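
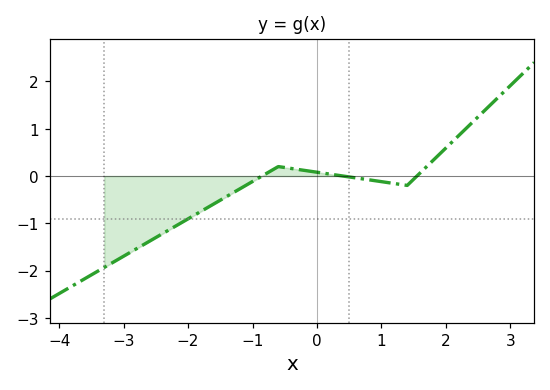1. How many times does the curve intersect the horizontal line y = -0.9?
1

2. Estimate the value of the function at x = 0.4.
0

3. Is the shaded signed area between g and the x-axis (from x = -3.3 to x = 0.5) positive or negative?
negative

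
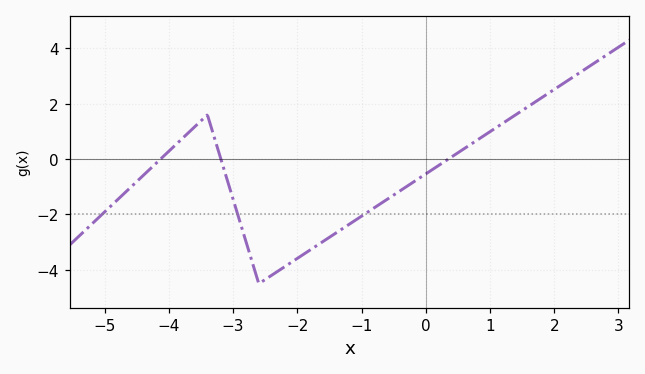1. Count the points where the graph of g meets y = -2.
3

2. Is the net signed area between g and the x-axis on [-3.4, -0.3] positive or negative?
negative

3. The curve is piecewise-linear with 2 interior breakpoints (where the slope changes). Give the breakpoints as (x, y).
(-3.4, 1.6); (-2.6, -4.5)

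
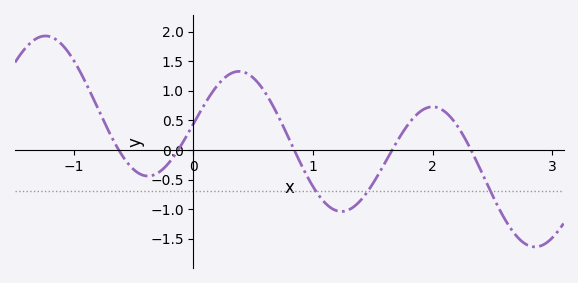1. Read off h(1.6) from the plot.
-0.25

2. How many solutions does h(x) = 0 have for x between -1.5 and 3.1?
5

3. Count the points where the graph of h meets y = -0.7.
3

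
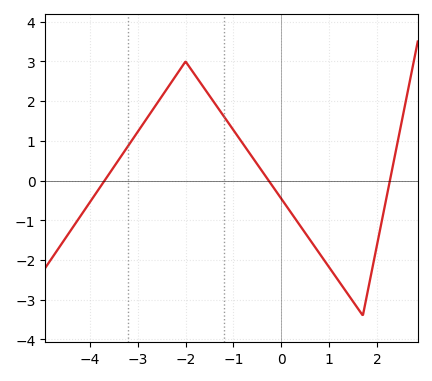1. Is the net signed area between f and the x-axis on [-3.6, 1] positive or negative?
positive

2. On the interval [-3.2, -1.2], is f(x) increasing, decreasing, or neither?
neither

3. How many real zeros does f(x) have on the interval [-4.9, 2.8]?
3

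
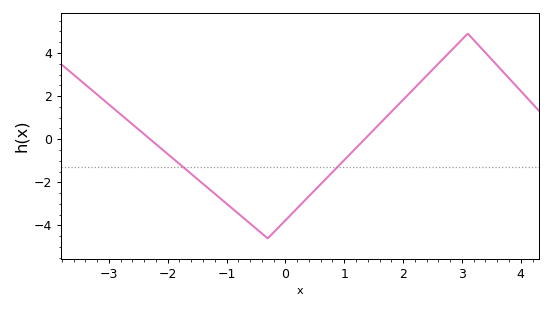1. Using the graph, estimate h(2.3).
2.6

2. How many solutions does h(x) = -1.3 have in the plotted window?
2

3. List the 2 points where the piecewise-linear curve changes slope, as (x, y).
(-0.3, -4.6); (3.1, 4.9)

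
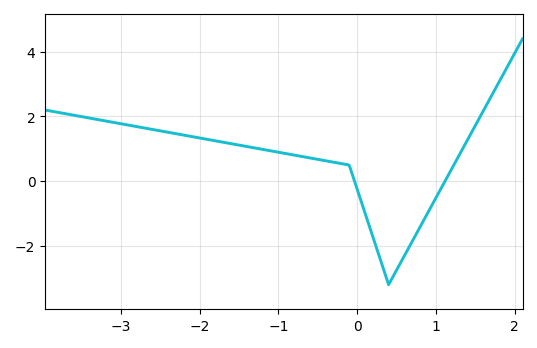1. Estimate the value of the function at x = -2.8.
1.69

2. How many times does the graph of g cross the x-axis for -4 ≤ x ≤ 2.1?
2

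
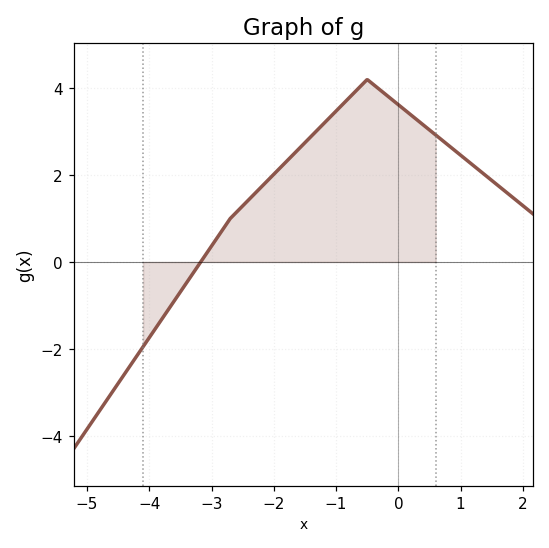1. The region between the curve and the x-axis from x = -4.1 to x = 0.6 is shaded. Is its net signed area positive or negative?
positive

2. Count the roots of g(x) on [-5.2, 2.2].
1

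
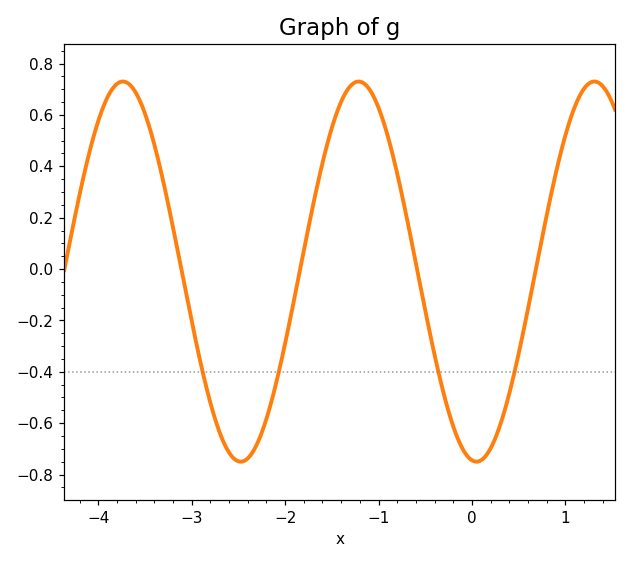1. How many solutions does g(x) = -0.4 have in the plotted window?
4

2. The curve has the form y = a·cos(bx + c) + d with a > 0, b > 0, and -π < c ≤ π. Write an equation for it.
y = 0.74cos(2.49x + 3.02) - 0.01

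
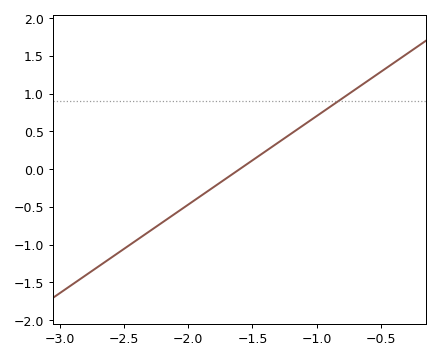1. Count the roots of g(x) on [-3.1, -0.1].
1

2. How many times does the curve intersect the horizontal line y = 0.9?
1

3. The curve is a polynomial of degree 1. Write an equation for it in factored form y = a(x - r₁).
y = 1.17(x + 1.6)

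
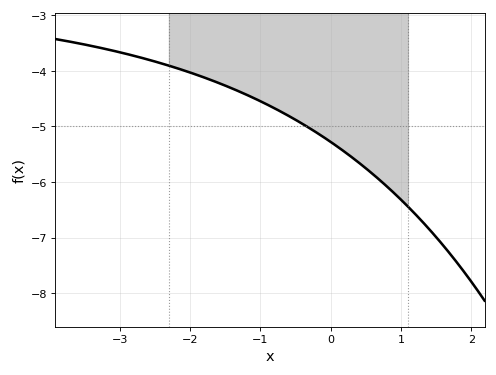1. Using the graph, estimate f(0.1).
-5.4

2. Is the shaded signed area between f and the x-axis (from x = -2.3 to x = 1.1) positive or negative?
negative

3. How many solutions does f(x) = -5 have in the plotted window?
1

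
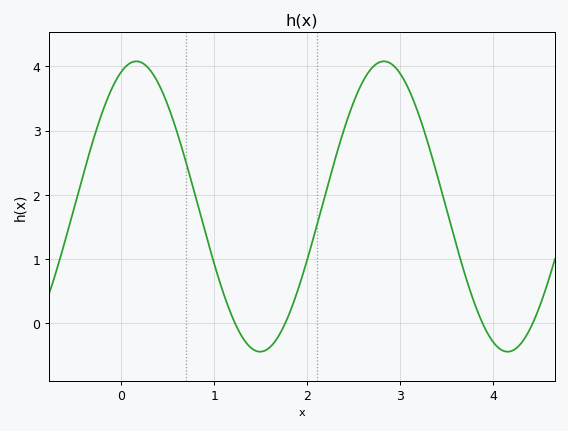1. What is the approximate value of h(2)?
1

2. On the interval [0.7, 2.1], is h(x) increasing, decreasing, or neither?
neither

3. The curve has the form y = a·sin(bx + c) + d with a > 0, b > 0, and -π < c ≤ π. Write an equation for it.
y = 2.26sin(2.4x + 1.2) + 1.82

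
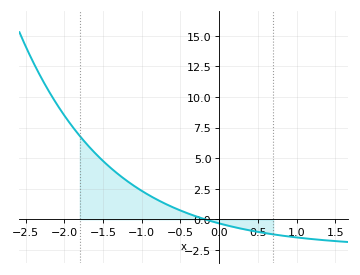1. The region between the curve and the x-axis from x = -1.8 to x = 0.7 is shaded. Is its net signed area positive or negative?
positive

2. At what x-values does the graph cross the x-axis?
-0.2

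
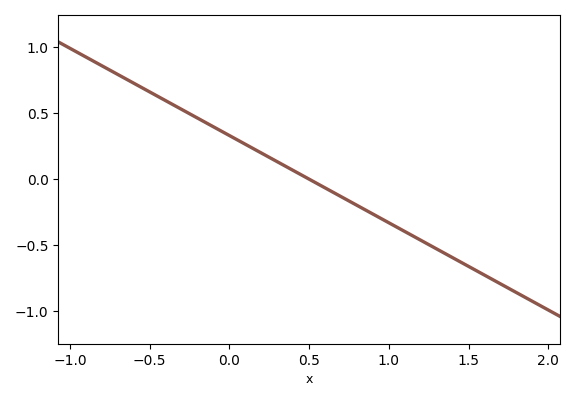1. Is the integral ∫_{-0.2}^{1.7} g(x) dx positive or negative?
negative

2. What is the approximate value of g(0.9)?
-0.25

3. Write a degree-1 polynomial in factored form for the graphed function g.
y = -0.66(x - 0.5)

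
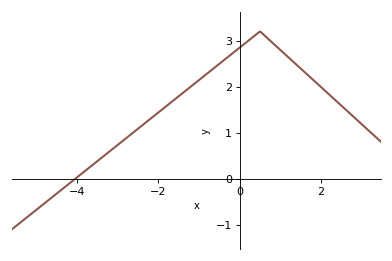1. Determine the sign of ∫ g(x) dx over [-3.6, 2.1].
positive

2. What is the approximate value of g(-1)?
2.1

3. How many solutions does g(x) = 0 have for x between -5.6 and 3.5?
1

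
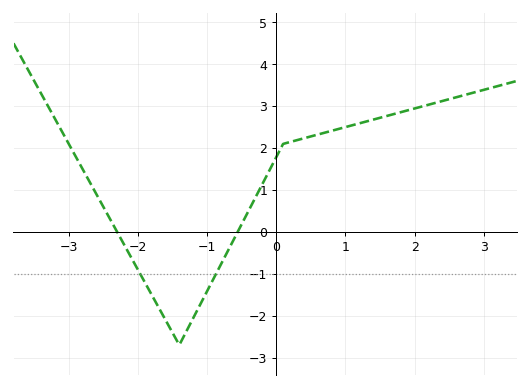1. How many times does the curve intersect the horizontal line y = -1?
2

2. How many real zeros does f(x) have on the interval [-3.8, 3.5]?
2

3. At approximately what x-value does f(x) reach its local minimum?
-1.4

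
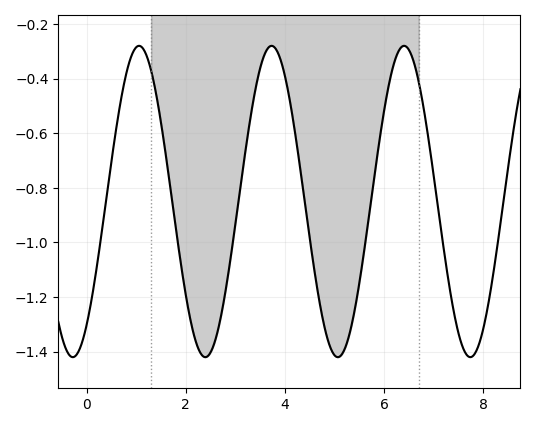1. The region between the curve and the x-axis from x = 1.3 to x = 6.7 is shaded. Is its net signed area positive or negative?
negative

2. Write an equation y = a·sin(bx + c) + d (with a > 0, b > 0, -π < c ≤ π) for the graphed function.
y = 0.57sin(2.35x - 0.912) - 0.85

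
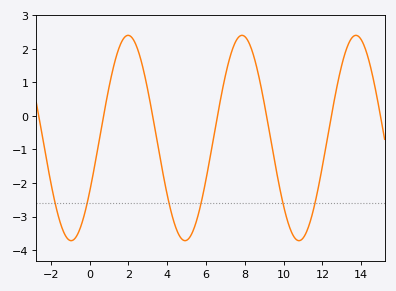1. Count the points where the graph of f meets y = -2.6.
6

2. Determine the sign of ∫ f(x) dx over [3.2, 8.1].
negative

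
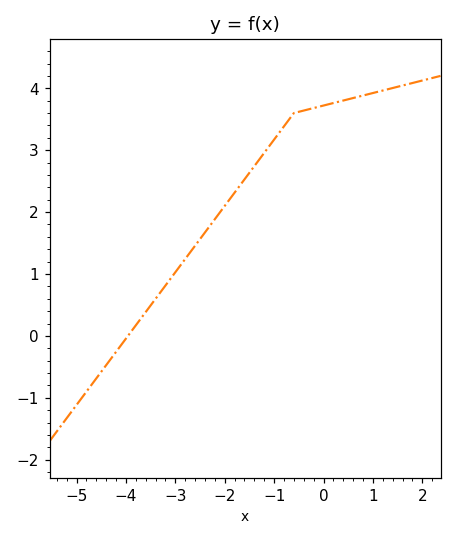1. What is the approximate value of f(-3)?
1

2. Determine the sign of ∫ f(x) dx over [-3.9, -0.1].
positive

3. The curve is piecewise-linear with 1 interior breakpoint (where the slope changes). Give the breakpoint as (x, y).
(-0.6, 3.6)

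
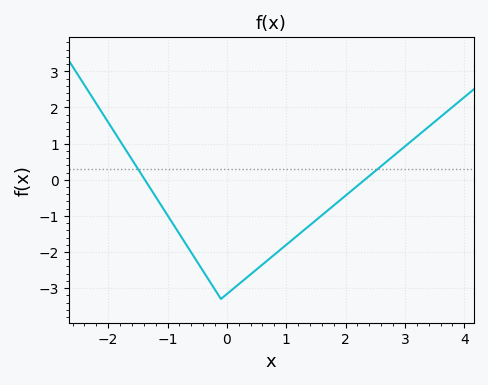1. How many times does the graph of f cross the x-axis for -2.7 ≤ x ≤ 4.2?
2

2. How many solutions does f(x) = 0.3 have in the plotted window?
2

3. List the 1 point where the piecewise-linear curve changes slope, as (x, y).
(-0.1, -3.3)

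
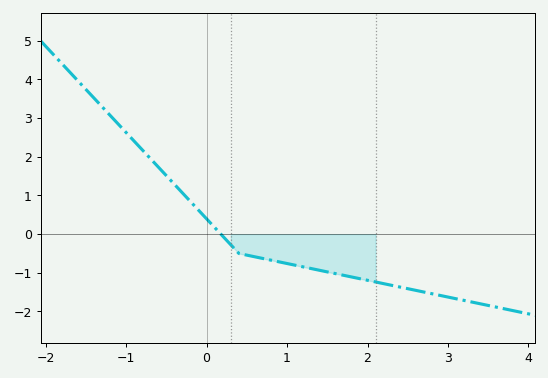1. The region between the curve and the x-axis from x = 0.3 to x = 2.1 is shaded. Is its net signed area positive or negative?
negative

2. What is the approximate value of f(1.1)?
-0.8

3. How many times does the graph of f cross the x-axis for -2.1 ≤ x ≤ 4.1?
1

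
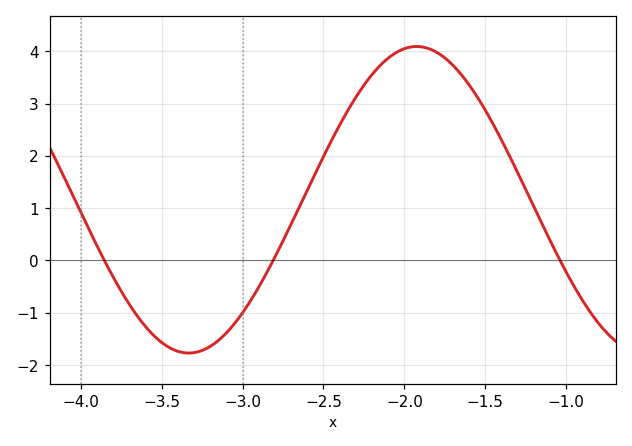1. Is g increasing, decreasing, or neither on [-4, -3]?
neither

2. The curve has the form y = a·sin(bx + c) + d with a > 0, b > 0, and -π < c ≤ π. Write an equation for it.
y = 2.93sin(2.2x - 0.42) + 1.16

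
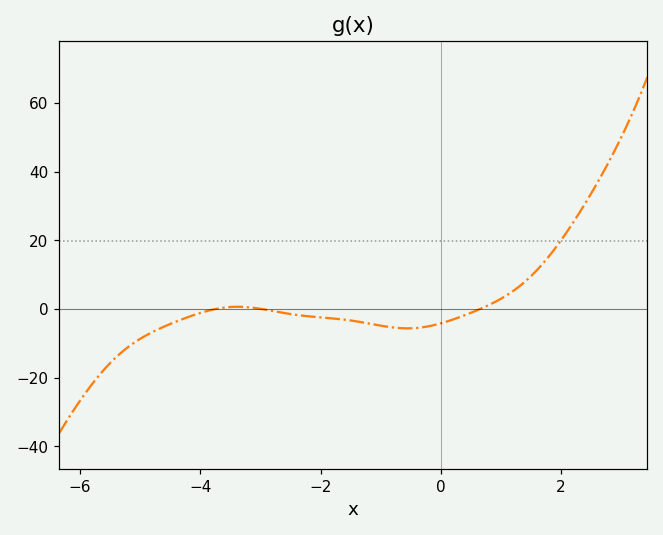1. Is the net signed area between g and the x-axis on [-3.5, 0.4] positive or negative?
negative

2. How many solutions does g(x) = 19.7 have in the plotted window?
1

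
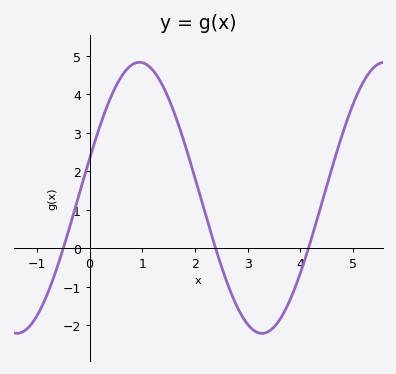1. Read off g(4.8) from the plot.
2.96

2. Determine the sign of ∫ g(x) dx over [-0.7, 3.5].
positive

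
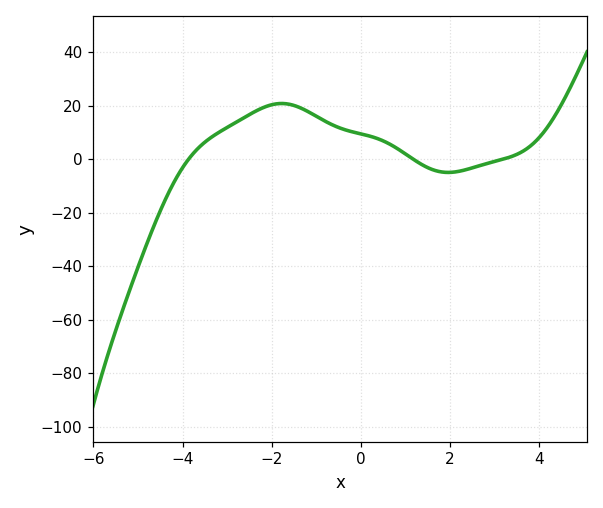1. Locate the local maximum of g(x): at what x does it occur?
-1.77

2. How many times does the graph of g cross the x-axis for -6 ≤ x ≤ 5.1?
3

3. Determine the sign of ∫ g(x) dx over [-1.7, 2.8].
positive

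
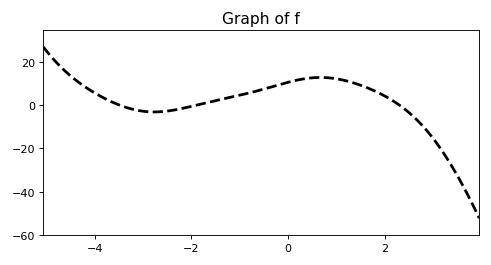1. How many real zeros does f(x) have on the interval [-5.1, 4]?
3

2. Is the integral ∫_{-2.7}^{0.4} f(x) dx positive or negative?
positive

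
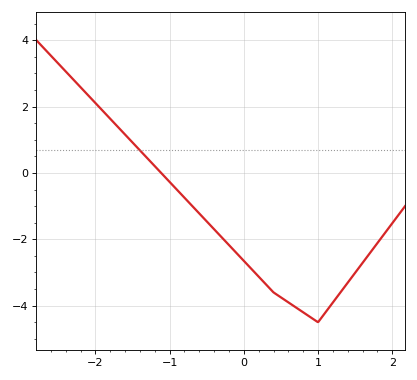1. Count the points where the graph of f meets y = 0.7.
1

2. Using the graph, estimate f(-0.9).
-0.6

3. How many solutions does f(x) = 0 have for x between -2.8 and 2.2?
1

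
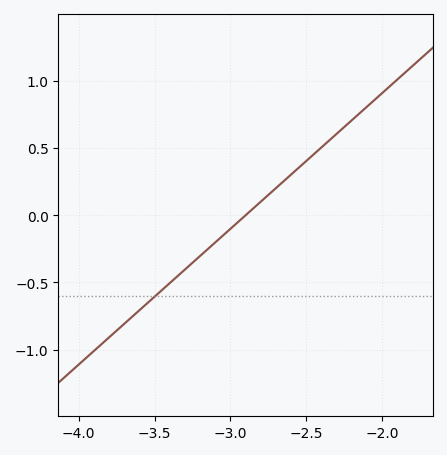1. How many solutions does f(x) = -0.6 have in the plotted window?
1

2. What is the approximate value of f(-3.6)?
-0.707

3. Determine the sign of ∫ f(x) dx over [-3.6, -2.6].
negative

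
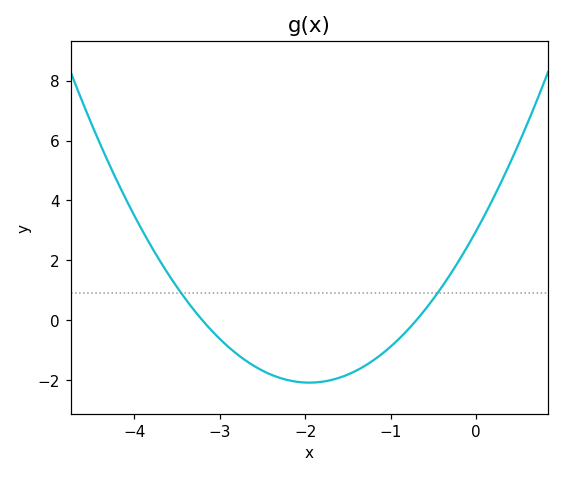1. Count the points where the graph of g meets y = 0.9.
2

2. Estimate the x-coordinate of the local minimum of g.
-1.95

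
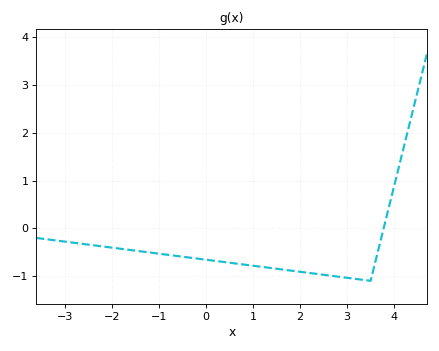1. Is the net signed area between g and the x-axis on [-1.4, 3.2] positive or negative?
negative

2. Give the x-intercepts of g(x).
3.8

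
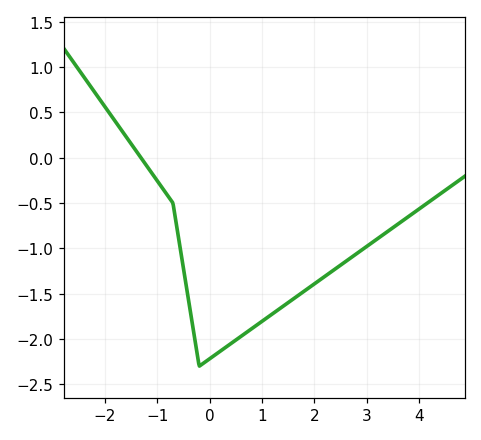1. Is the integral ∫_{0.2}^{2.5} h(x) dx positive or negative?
negative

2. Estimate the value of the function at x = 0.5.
-2.01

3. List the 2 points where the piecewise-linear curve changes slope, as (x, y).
(-0.7, -0.5); (-0.2, -2.3)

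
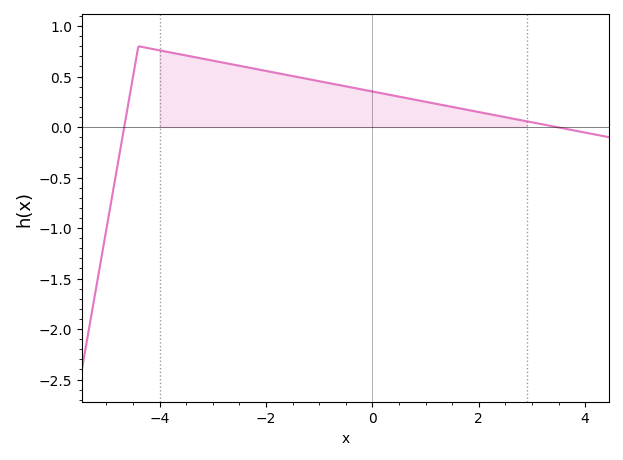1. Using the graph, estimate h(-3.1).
0.65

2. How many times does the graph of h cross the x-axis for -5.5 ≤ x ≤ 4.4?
2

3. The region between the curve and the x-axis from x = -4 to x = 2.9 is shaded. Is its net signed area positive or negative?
positive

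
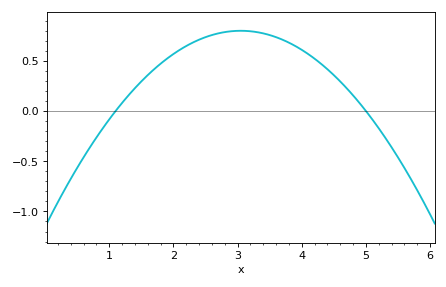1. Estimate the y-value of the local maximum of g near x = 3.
0.799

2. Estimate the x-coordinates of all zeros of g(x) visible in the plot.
1.1, 5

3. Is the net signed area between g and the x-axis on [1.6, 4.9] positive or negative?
positive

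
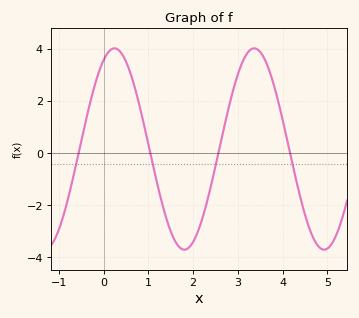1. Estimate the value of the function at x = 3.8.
2.6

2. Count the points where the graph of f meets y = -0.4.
4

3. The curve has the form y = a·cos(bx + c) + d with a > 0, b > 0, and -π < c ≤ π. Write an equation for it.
y = 3.86cos(2x - 0.48) + 0.16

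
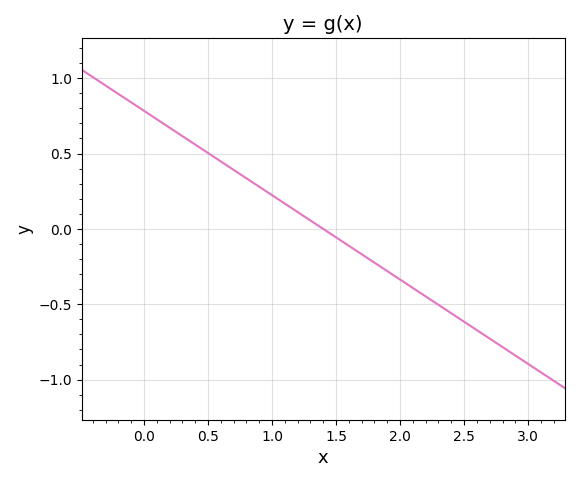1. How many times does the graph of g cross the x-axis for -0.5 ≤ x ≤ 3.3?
1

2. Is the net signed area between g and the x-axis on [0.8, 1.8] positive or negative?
positive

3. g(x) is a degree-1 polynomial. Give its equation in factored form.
y = -0.56(x - 1.4)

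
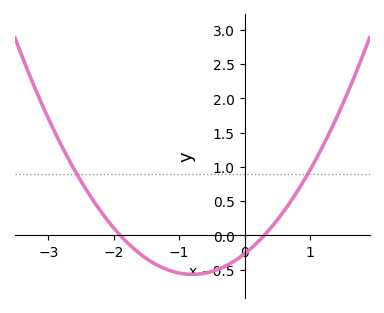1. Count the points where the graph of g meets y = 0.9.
2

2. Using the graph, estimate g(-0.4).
-0.493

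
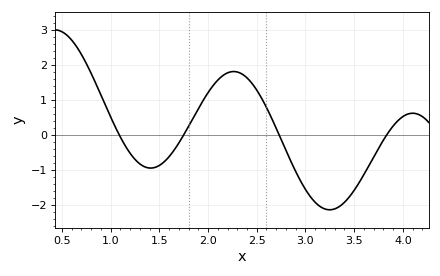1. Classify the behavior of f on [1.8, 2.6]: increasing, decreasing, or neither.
neither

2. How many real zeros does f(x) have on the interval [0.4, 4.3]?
4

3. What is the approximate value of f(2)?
1.21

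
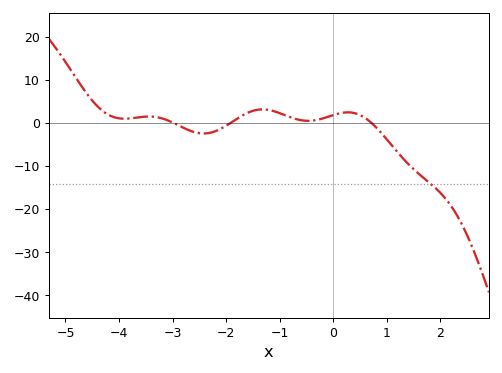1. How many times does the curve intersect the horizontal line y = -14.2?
1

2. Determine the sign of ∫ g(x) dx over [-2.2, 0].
positive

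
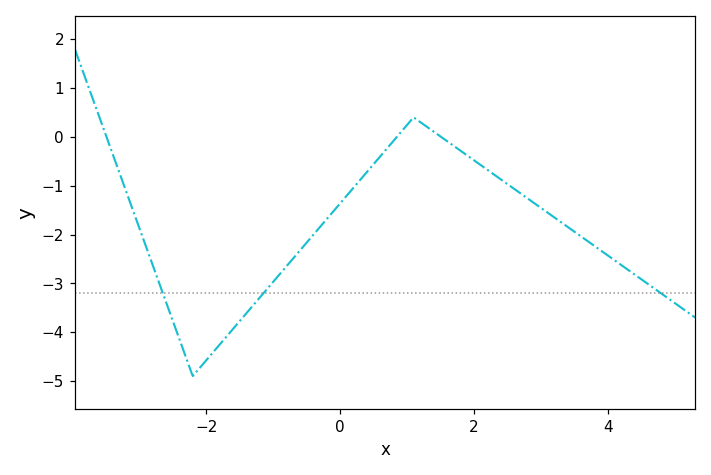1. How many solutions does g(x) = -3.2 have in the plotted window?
3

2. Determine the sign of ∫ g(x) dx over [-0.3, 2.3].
negative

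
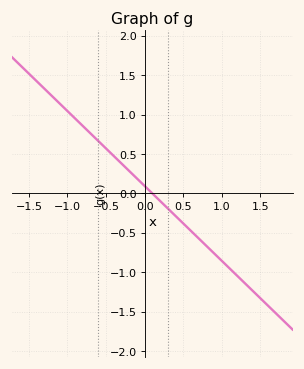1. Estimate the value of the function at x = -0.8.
0.85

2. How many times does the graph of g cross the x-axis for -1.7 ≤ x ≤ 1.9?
1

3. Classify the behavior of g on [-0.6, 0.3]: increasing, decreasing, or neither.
decreasing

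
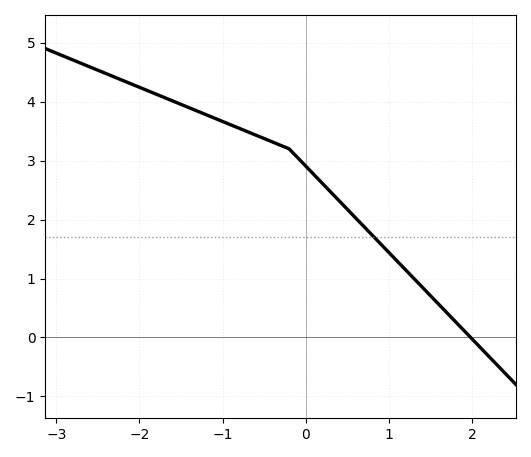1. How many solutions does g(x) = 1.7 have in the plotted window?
1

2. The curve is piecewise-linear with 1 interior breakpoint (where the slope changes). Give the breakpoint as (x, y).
(-0.2, 3.2)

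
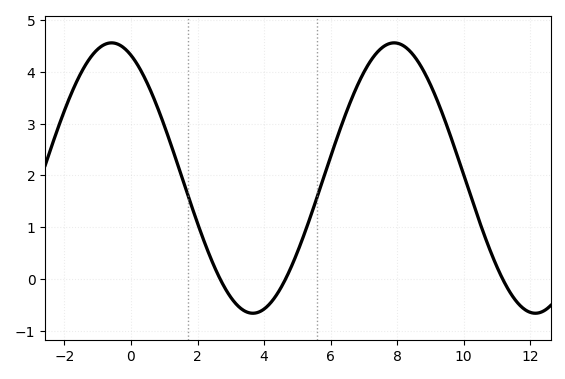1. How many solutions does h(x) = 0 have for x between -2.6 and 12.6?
3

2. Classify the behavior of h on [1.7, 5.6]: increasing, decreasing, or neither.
neither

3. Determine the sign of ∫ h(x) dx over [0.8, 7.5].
positive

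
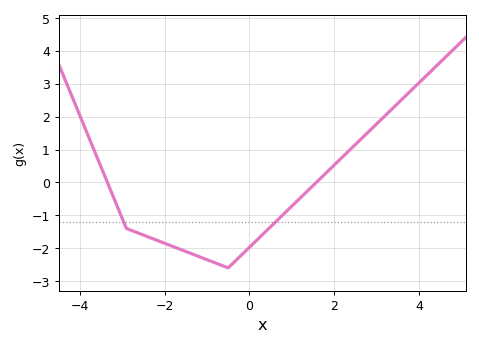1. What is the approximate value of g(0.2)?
-1.72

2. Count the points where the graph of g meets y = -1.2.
2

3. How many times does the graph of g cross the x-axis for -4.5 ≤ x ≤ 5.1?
2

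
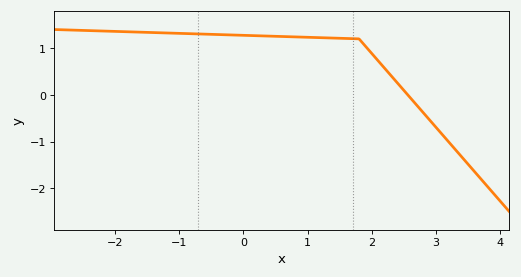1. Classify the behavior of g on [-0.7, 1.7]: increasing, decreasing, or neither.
decreasing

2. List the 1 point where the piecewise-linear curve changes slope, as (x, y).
(1.8, 1.2)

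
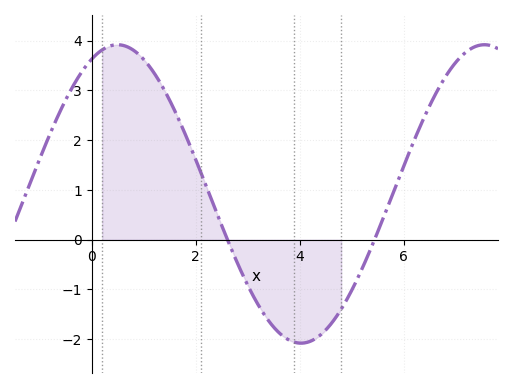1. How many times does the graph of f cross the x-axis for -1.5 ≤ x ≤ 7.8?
2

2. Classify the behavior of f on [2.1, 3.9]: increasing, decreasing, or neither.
decreasing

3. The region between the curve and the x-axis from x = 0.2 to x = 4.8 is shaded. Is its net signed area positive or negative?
positive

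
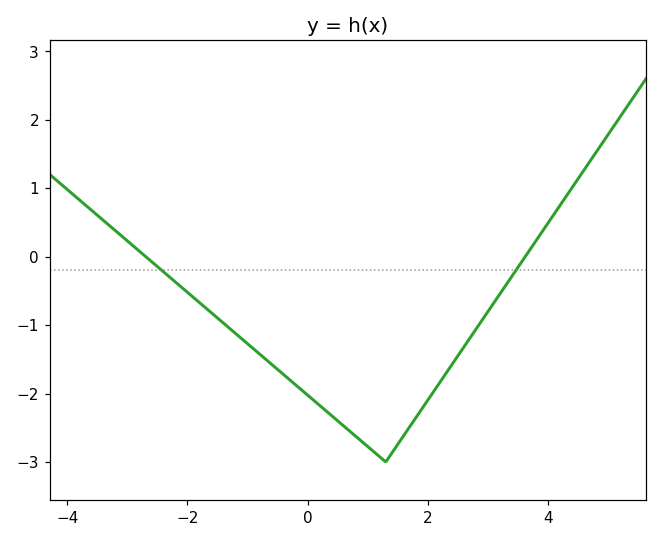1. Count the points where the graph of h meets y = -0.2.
2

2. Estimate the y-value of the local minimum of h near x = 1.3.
-3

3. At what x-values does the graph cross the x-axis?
-2.69, 3.62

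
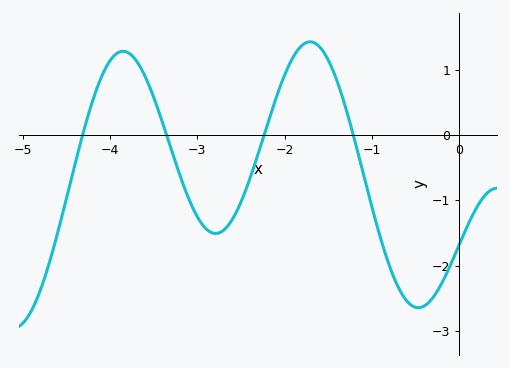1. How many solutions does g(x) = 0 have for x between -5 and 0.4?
4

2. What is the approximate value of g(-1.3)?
0.411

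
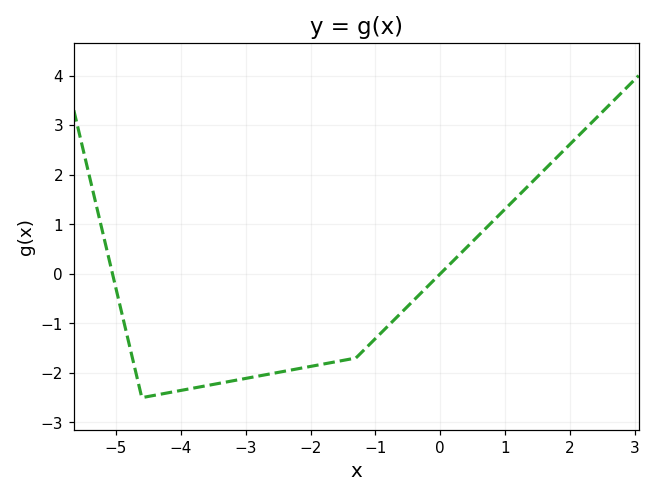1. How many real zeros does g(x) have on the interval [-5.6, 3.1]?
2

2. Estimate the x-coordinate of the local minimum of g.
-4.6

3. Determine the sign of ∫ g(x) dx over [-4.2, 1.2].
negative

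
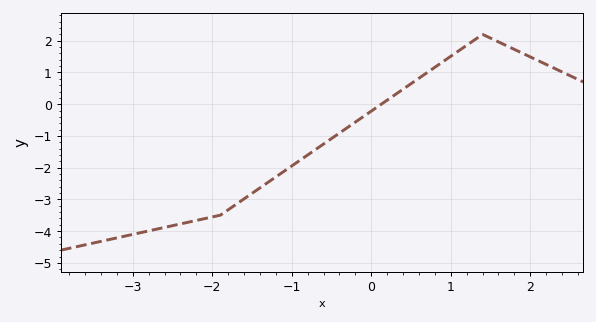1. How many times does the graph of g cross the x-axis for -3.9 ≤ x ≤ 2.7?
1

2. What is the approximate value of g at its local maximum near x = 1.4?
2.2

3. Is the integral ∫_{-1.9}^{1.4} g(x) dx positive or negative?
negative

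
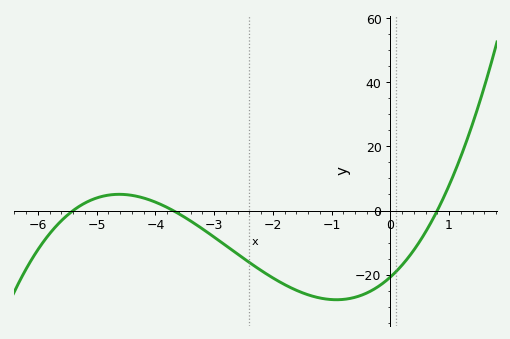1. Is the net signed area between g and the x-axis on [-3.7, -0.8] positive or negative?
negative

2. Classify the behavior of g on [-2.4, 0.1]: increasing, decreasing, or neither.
neither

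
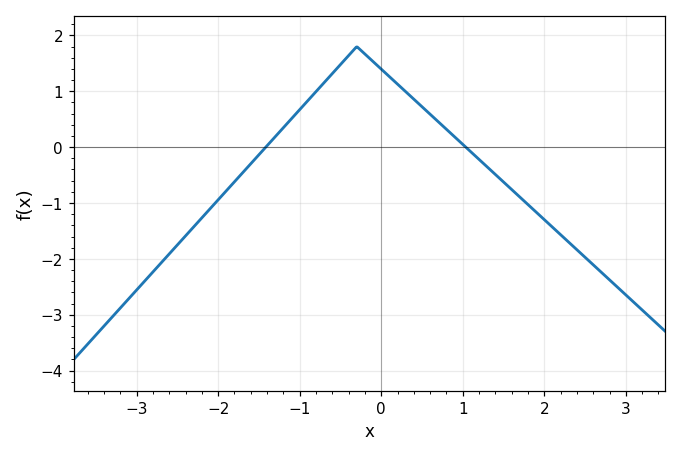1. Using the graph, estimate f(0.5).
0.7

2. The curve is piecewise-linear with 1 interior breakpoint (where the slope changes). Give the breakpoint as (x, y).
(-0.3, 1.8)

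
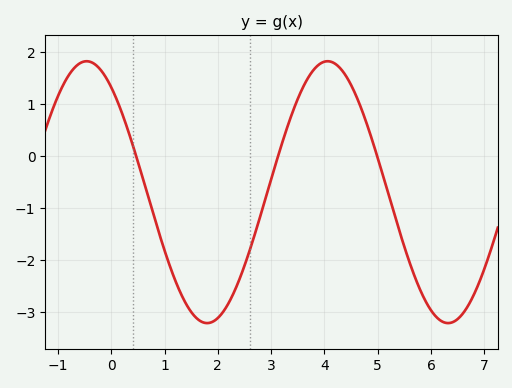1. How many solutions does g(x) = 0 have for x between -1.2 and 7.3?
3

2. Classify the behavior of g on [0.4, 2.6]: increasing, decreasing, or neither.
neither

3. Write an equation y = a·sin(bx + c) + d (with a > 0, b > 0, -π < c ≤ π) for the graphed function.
y = 2.52sin(1.4x + 2.2) - 0.69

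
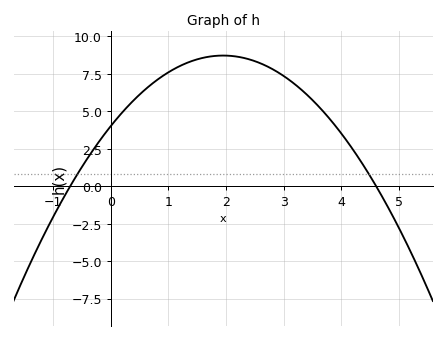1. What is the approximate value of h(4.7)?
-0.6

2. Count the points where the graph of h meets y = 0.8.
2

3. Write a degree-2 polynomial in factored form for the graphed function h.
y = -1.24(x + 0.7)(x - 4.6)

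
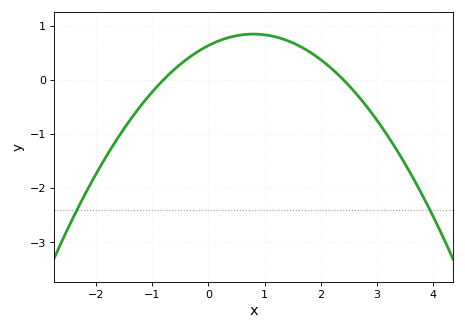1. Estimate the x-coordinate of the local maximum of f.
0.8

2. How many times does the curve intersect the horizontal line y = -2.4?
2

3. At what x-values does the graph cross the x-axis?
-0.8, 2.4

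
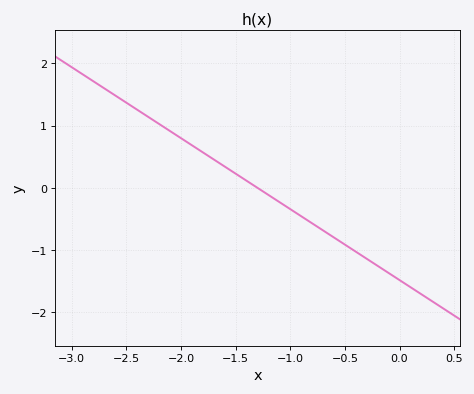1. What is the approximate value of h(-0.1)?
-1.37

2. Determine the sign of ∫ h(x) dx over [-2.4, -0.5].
positive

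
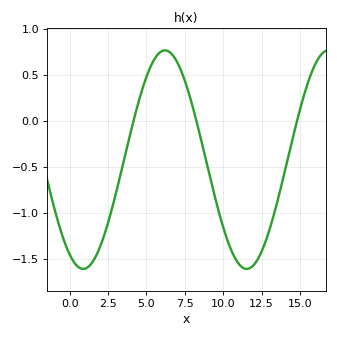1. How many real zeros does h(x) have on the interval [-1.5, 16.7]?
3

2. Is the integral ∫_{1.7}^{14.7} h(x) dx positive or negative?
negative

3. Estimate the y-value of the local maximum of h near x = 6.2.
0.77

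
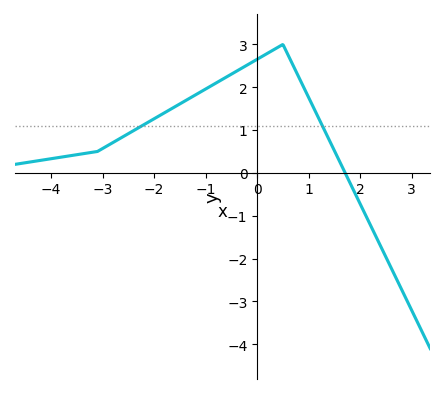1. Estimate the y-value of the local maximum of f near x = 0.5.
3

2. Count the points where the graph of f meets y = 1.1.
2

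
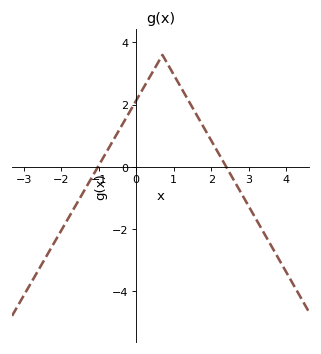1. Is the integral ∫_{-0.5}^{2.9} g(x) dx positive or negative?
positive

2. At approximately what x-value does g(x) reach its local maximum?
0.8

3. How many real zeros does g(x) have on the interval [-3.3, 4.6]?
2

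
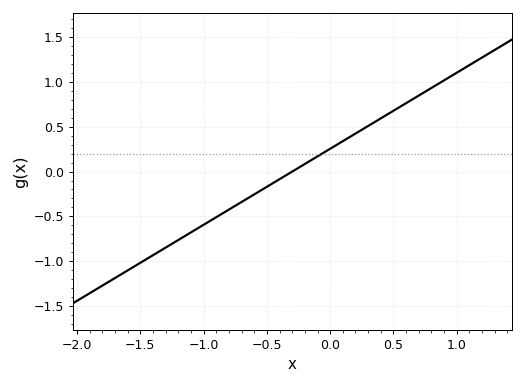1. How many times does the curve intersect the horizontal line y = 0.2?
1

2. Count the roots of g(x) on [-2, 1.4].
1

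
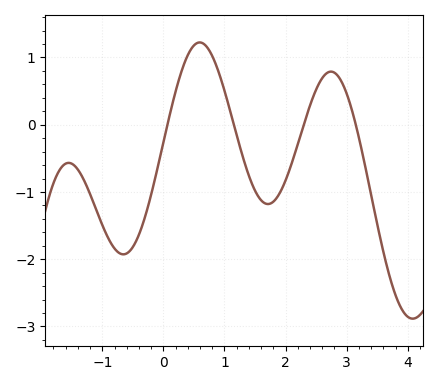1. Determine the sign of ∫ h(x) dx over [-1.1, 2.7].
negative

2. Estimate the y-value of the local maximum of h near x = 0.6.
1.22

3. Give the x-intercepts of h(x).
0.066, 1.15, 2.3, 3.15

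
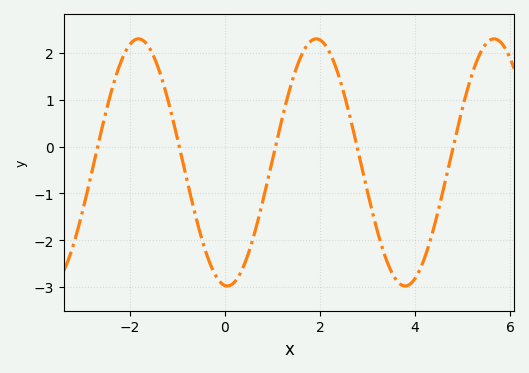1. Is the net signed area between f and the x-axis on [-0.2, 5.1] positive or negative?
negative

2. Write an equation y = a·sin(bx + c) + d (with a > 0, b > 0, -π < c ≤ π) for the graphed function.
y = 2.64sin(1.68x - 1.66) - 0.34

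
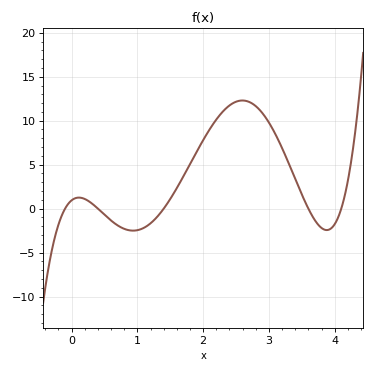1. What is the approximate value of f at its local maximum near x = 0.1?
1.5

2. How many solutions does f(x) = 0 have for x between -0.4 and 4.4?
5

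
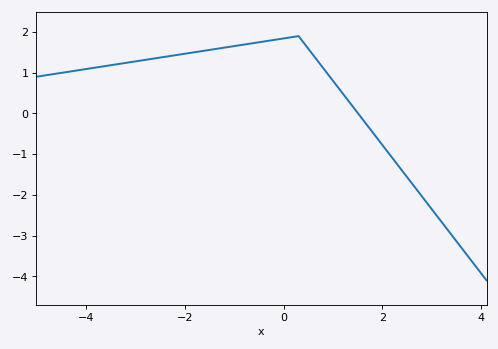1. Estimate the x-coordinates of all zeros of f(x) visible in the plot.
1.6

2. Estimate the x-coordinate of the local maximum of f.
0.4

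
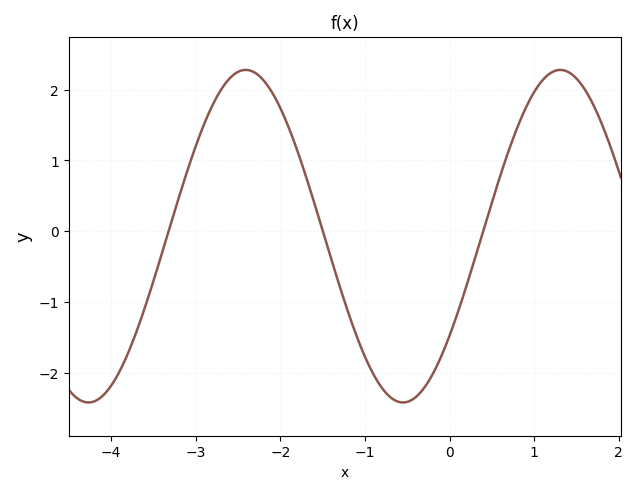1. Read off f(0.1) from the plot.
-1.14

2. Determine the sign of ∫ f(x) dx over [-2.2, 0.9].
negative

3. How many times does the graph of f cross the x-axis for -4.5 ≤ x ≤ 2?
3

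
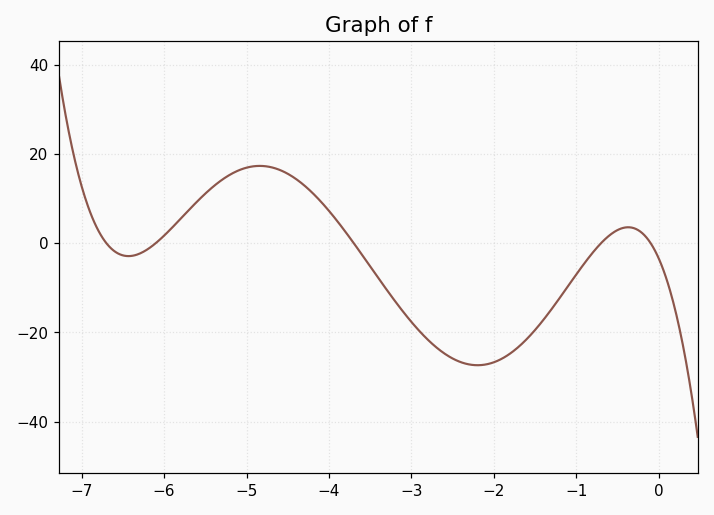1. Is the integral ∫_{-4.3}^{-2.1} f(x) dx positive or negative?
negative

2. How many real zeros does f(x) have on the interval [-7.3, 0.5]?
5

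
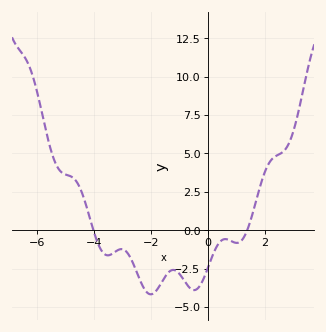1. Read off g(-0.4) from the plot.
-3.8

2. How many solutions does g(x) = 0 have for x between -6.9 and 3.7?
2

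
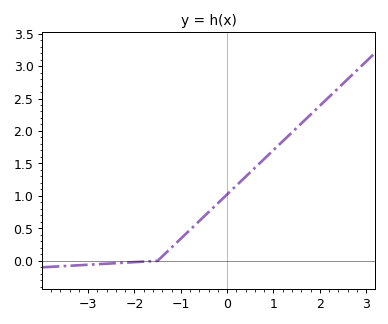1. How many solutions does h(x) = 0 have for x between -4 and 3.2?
1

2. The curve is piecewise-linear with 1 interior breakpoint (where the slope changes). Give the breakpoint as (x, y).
(-1.5, 0)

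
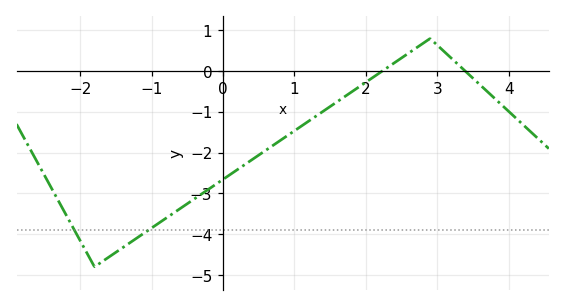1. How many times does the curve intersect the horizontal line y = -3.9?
2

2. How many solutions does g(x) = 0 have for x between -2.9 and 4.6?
2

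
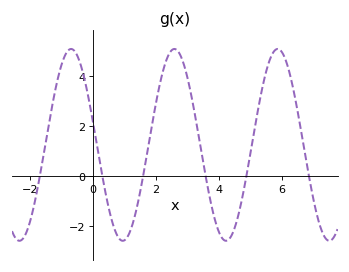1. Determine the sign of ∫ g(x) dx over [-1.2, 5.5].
positive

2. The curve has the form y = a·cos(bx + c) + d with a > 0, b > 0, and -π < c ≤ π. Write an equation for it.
y = 3.85cos(1.9x + 1.3) + 1.25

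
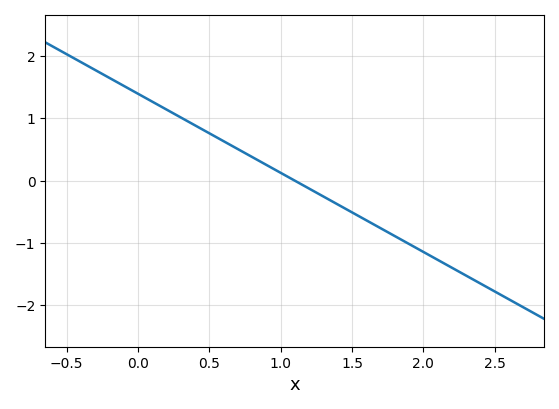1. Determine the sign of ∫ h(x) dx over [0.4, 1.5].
positive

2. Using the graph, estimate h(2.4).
-1.7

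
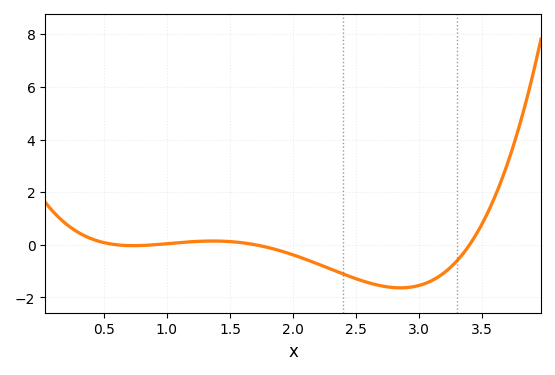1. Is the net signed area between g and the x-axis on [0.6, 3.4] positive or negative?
negative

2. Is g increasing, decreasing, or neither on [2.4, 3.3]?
neither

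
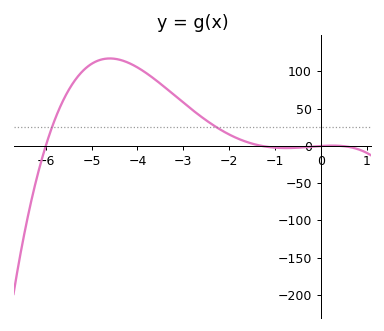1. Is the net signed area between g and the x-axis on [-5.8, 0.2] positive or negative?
positive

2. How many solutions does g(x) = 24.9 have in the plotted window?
2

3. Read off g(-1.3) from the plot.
0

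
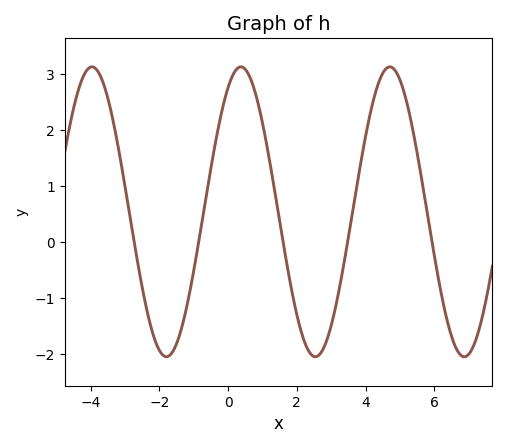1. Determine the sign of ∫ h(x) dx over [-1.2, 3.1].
positive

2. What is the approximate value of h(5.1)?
2.7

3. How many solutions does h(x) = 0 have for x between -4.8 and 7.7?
5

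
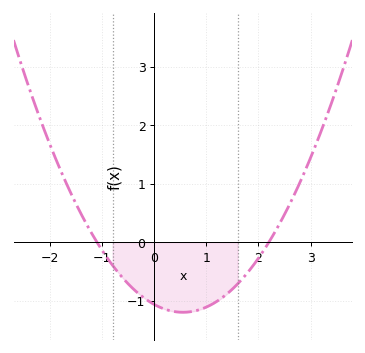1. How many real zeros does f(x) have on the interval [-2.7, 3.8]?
2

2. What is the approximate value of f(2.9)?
1.2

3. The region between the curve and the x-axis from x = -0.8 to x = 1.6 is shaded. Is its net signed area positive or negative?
negative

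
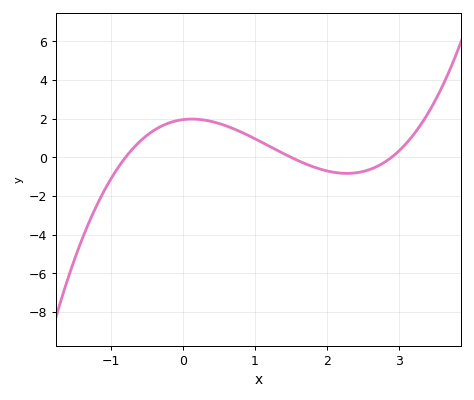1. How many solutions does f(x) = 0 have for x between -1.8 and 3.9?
3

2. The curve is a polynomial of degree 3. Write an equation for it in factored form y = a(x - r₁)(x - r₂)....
y = 0.56(x + 0.8)(x - 1.5)(x - 2.9)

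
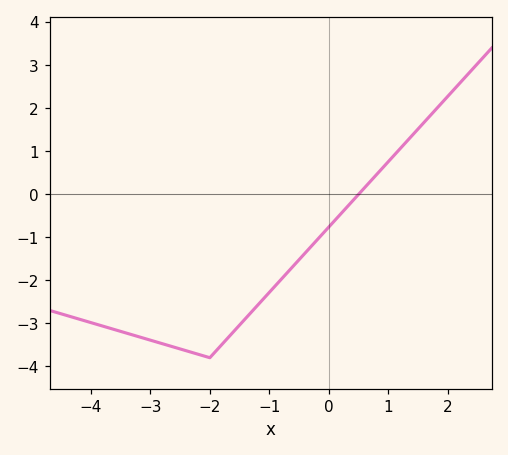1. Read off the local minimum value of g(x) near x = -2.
-3.8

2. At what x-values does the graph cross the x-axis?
0.5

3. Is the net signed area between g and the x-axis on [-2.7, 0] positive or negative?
negative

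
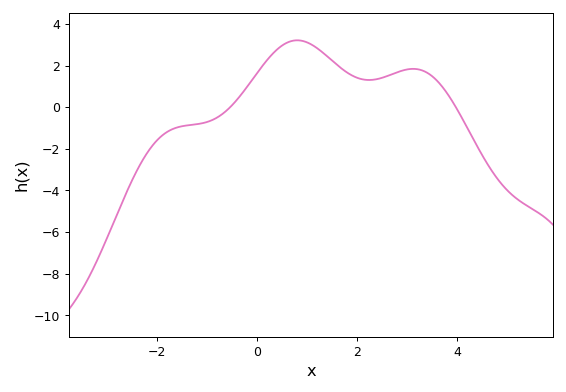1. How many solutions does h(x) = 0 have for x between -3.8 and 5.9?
2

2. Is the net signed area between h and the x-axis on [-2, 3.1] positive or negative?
positive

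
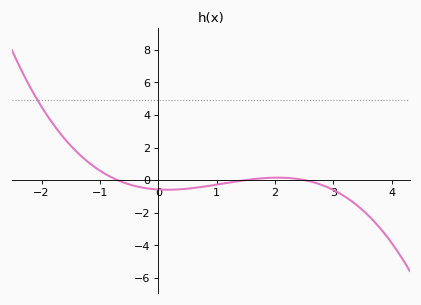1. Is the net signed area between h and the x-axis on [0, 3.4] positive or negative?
negative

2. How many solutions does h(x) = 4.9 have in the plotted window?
1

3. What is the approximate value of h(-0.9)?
0.4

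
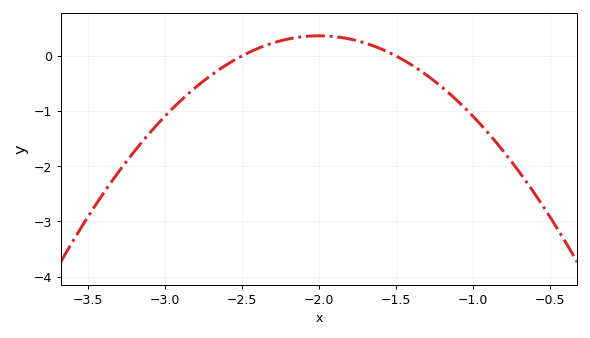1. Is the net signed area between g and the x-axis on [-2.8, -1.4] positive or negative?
positive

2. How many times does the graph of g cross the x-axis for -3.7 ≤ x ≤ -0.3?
2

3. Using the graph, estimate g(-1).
-1.09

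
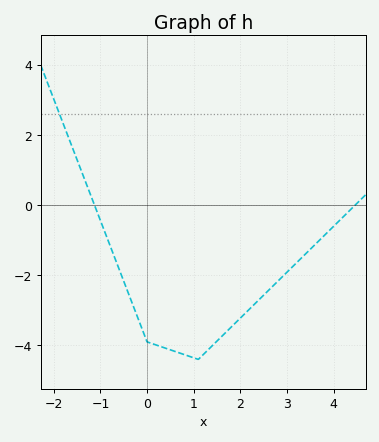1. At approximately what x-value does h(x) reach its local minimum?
1.1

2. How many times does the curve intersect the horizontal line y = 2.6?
1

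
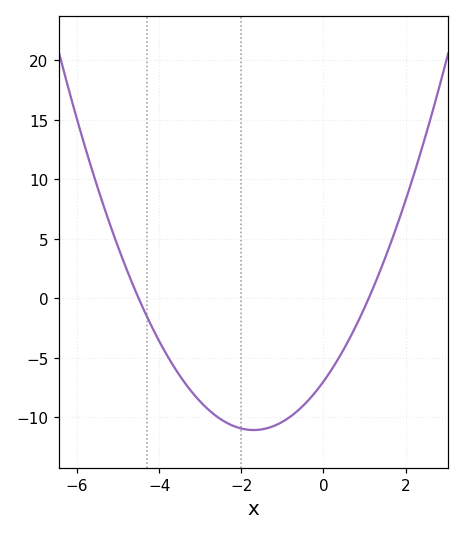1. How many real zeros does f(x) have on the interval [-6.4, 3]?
2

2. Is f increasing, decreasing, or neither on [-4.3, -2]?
decreasing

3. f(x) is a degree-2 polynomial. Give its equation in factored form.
y = 1.41(x + 4.5)(x - 1.1)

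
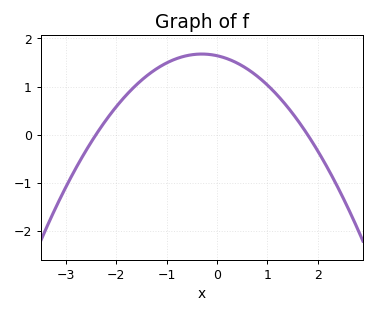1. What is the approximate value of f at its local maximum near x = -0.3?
1.68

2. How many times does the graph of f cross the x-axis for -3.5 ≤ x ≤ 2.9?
2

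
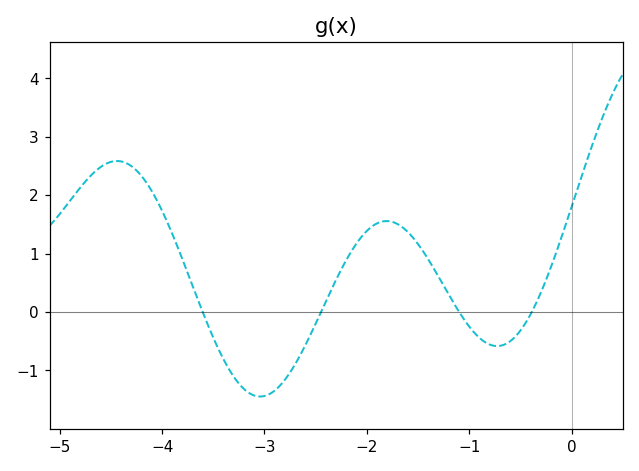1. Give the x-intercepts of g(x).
-3.6, -2.45, -1.1, -0.389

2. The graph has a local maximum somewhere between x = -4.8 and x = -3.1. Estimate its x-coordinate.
-4.44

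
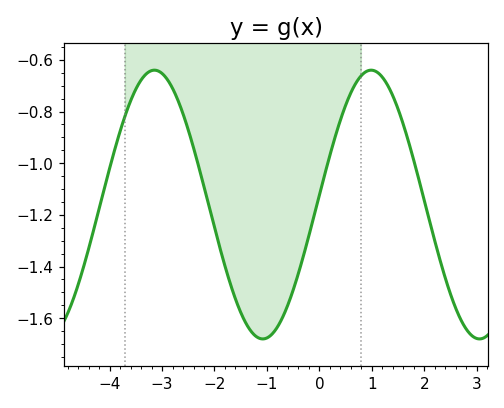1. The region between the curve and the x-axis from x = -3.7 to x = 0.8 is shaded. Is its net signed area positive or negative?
negative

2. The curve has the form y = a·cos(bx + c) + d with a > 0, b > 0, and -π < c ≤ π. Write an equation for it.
y = 0.52cos(1.5x - 1.5) - 1.16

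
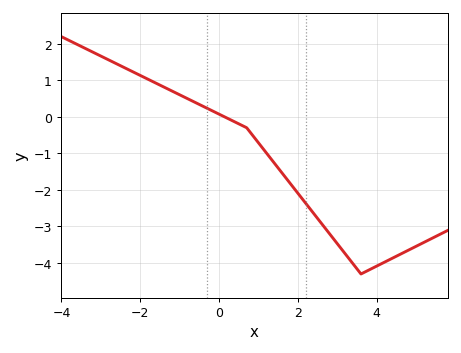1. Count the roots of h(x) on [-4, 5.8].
1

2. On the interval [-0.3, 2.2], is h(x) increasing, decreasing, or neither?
decreasing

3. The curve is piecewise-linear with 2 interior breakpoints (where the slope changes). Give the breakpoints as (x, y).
(0.7, -0.3); (3.6, -4.3)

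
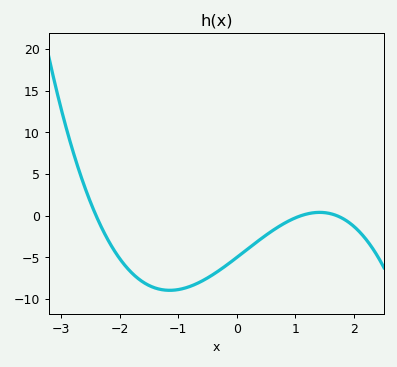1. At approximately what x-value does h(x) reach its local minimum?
-1.14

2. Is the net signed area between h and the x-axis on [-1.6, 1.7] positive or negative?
negative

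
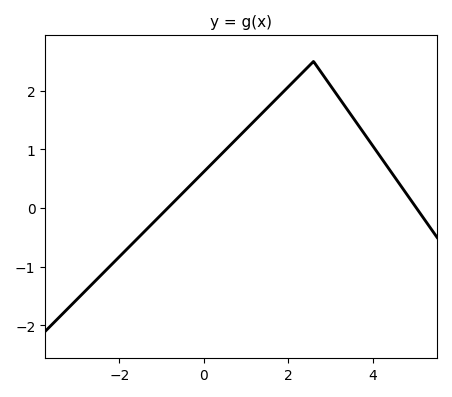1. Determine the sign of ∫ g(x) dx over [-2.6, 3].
positive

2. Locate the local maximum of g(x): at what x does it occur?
2.6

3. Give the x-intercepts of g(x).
-0.856, 5.04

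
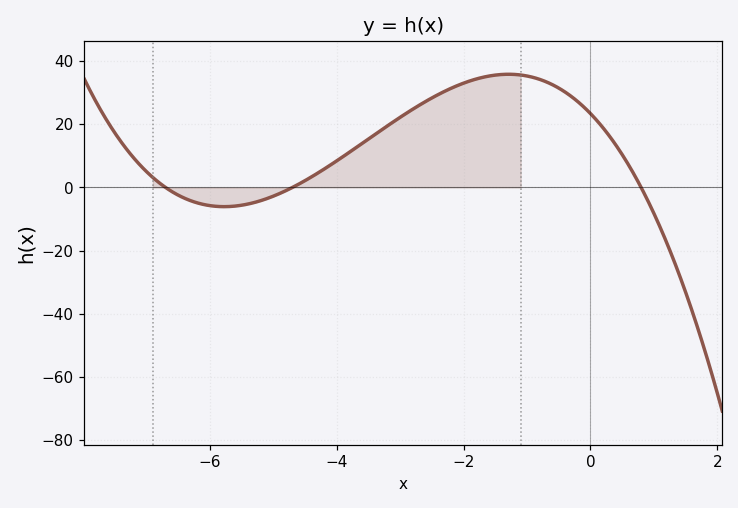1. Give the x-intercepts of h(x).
-6.6, -4.6, 0.8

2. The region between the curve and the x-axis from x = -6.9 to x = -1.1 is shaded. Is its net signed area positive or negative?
positive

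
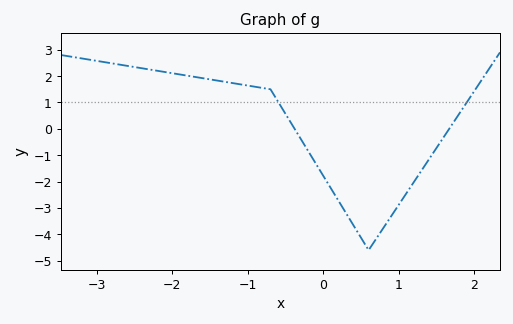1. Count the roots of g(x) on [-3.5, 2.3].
2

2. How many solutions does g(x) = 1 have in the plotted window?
2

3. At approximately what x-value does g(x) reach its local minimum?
0.601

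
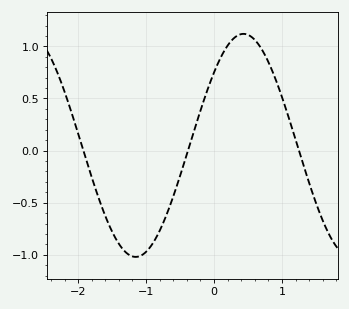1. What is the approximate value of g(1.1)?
0.3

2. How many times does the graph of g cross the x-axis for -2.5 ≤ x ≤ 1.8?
3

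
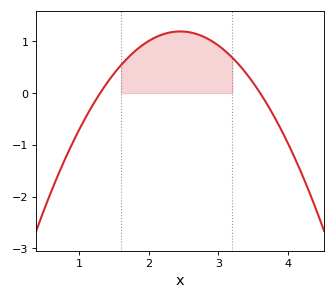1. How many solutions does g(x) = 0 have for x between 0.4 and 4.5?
2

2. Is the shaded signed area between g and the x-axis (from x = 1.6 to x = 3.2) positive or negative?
positive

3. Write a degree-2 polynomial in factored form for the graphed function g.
y = -0.9(x - 1.3)(x - 3.6)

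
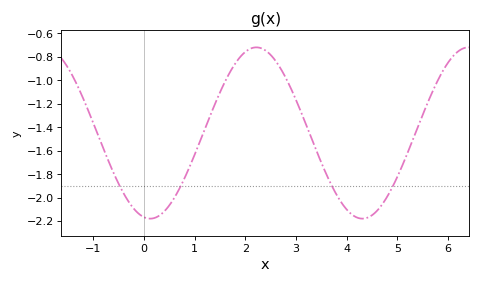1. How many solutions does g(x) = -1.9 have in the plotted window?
4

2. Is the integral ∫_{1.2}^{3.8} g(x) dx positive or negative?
negative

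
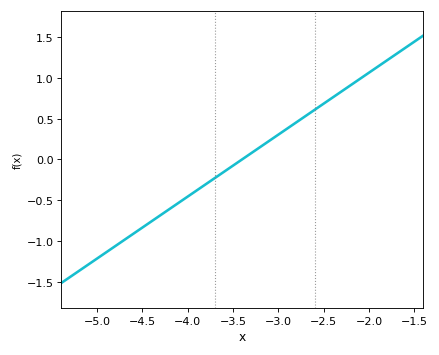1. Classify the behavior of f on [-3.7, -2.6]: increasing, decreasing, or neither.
increasing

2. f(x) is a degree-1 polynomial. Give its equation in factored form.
y = 0.76(x + 3.4)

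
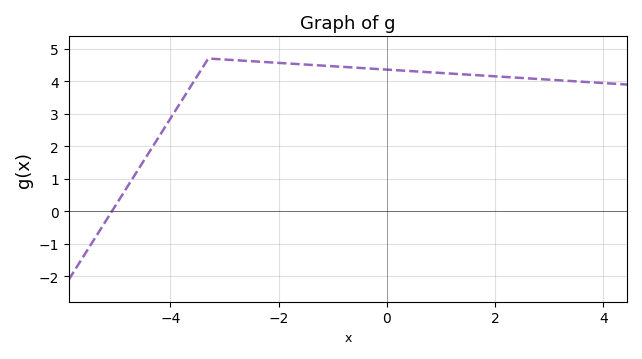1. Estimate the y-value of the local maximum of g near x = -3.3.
4.7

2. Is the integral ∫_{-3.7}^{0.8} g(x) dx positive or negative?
positive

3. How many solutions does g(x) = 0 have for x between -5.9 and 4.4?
1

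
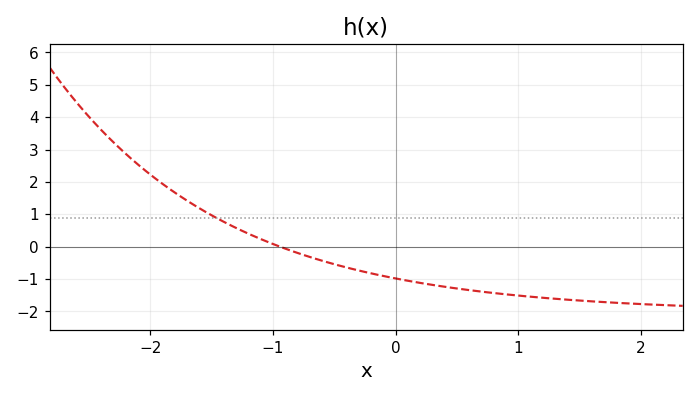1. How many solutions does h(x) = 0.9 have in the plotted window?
1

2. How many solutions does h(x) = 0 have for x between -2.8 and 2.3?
1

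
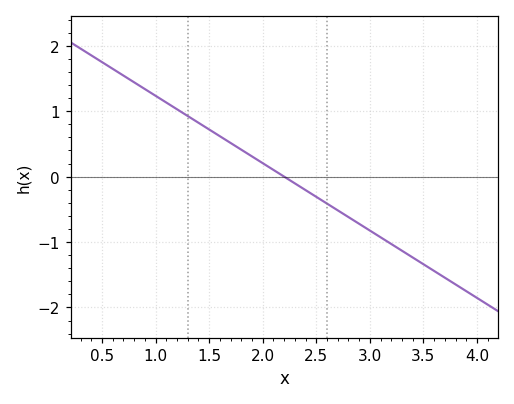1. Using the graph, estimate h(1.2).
1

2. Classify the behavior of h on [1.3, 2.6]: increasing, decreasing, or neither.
decreasing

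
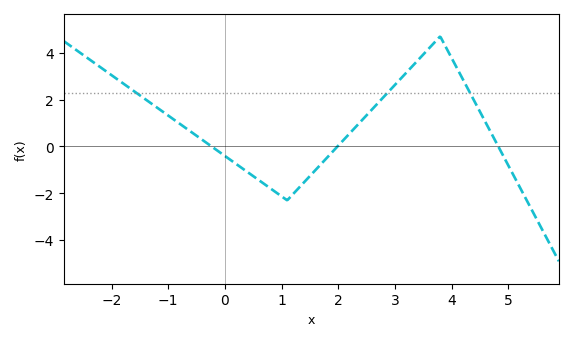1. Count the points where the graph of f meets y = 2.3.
3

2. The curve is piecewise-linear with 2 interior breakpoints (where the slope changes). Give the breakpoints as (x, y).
(1.1, -2.3); (3.8, 4.7)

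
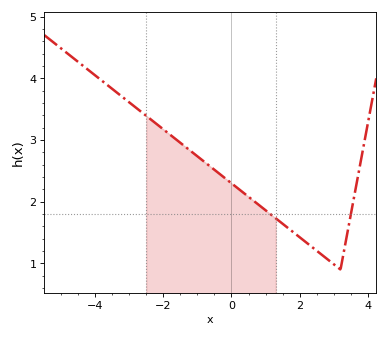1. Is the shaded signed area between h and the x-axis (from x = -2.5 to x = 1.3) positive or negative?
positive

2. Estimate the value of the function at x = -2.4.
3.35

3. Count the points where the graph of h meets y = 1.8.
2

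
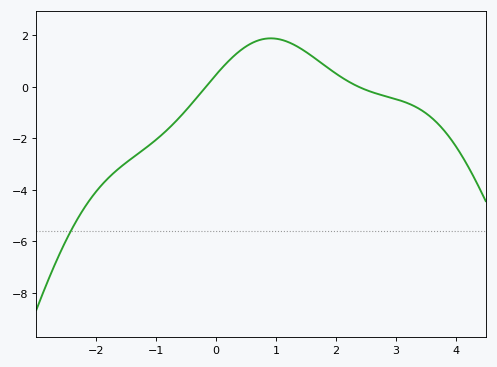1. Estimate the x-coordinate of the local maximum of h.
0.913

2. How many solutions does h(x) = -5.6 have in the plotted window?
1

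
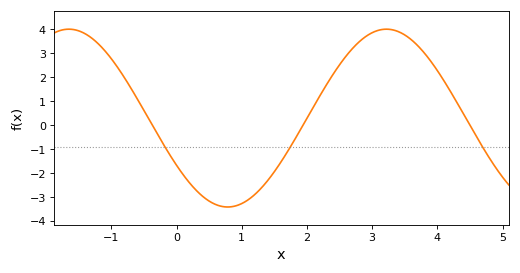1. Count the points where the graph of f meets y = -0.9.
3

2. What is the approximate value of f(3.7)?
3.31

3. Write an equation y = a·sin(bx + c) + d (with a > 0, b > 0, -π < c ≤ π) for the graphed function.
y = 3.71sin(1.29x - 2.58) + 0.29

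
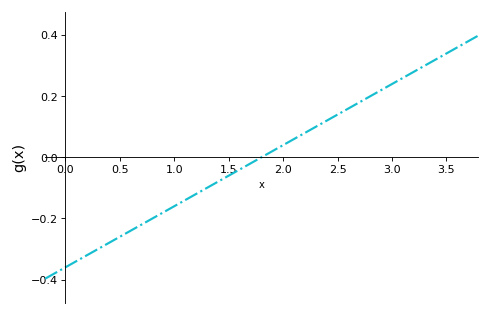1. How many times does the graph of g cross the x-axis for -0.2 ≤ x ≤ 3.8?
1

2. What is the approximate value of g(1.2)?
-0.12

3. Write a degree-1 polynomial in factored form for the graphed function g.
y = 0.2(x - 1.8)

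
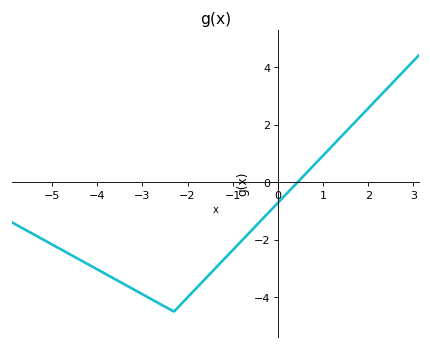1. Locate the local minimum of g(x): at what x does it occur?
-2.3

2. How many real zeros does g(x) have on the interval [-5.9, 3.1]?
1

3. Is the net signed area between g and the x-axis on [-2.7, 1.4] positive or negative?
negative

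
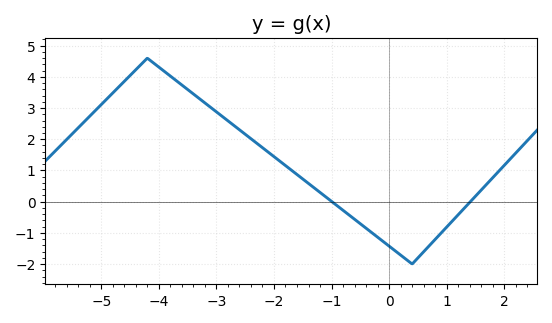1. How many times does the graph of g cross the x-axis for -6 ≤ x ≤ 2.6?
2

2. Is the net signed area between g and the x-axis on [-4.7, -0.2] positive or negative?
positive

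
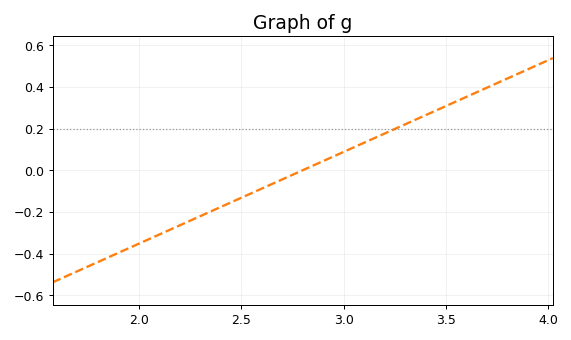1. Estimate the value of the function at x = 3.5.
0.308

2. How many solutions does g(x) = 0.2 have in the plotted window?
1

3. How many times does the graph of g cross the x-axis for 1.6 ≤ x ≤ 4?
1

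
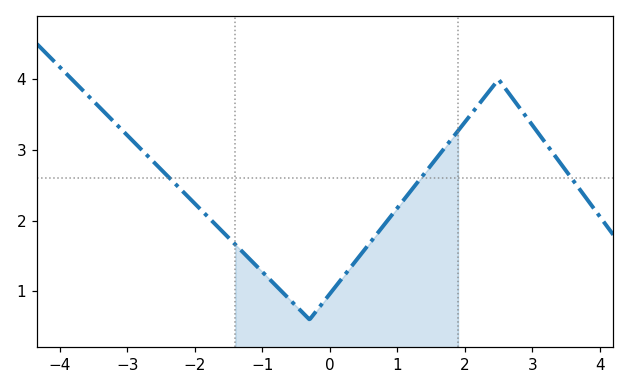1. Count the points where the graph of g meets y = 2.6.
3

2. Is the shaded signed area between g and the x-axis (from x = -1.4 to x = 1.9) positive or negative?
positive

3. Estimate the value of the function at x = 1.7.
3.03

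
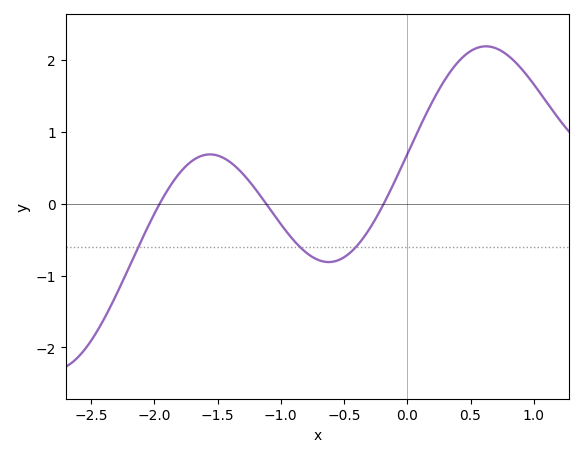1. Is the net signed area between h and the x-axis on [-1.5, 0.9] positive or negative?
positive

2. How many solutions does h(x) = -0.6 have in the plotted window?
3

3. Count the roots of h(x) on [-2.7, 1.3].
3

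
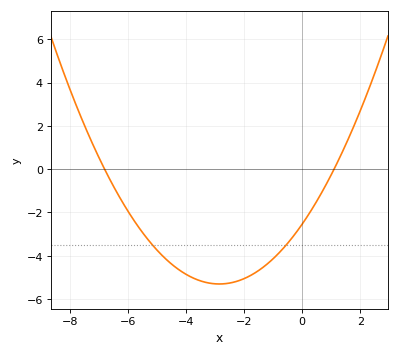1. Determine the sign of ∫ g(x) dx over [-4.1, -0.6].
negative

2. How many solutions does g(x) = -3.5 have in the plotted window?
2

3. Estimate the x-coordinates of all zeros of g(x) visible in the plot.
-6.8, 1.1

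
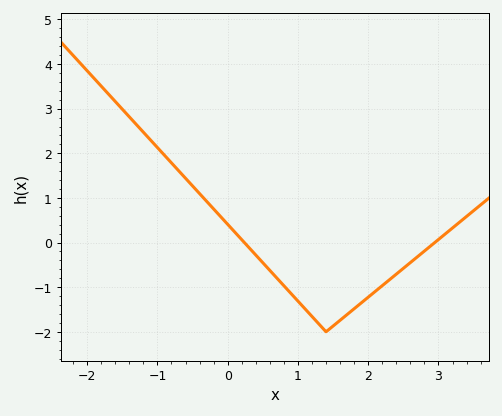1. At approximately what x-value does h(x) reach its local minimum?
1.4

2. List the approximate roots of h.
0.2, 2.9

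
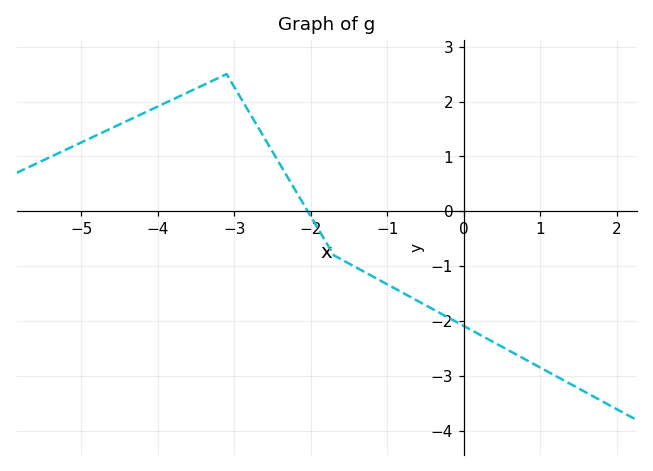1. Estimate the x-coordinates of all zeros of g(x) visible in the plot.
-2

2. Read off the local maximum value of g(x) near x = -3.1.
2.5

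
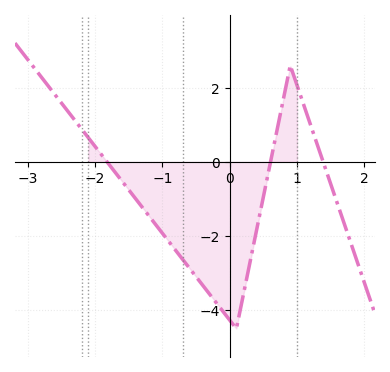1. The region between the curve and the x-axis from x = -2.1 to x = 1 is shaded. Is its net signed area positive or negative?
negative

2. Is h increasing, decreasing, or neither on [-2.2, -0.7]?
decreasing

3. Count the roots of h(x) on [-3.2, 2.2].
3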